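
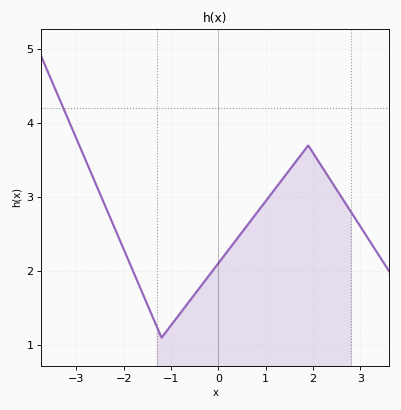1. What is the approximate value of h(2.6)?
3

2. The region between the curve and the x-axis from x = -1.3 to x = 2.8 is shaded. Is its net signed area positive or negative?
positive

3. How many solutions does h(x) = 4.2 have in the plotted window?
1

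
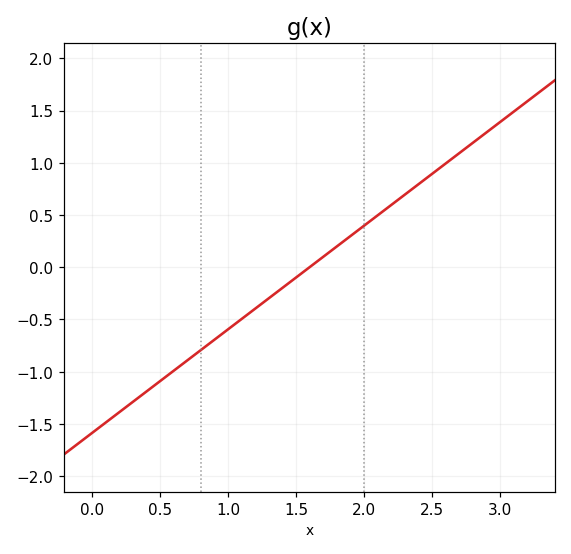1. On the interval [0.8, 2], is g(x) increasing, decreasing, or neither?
increasing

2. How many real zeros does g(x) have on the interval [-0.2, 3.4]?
1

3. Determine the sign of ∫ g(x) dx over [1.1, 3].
positive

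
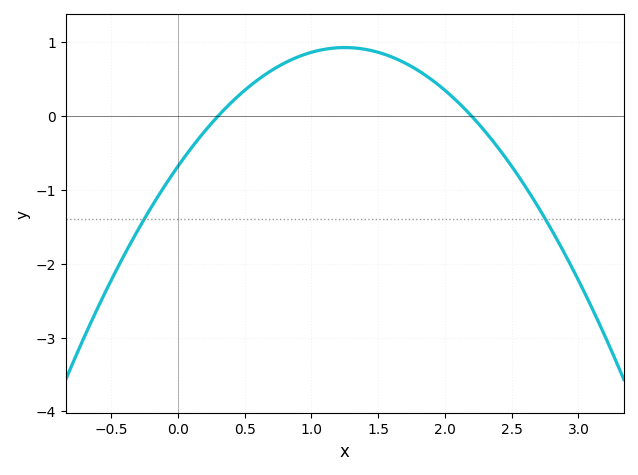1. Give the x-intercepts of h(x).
0.3, 2.2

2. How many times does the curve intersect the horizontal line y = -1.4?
2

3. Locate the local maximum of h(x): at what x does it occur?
1.25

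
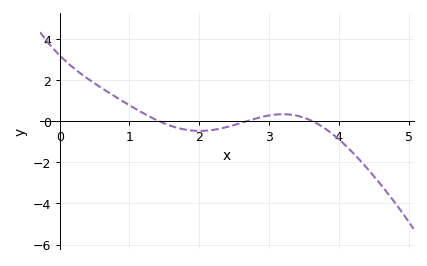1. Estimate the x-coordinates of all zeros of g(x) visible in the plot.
1.43, 2.67, 3.63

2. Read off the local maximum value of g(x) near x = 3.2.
0.347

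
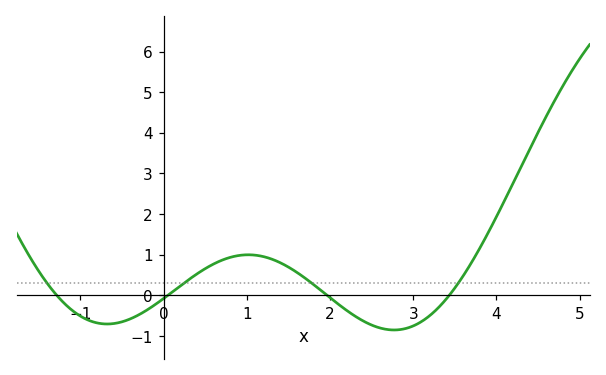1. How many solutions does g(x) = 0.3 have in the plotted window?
4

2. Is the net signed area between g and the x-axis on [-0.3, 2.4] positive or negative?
positive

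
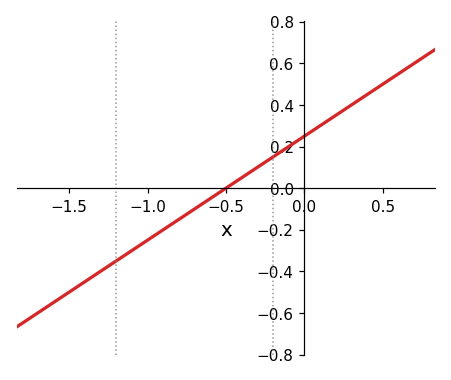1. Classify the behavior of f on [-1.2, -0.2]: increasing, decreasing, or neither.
increasing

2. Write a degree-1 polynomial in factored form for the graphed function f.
y = 0.5(x + 0.5)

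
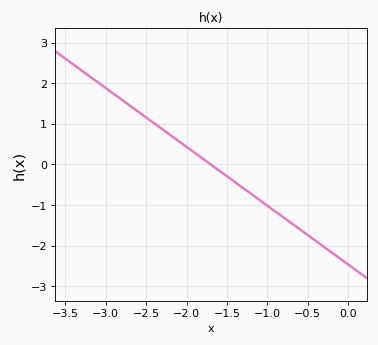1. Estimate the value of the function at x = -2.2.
0.725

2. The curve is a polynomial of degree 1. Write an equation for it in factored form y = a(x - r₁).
y = -1.45(x + 1.7)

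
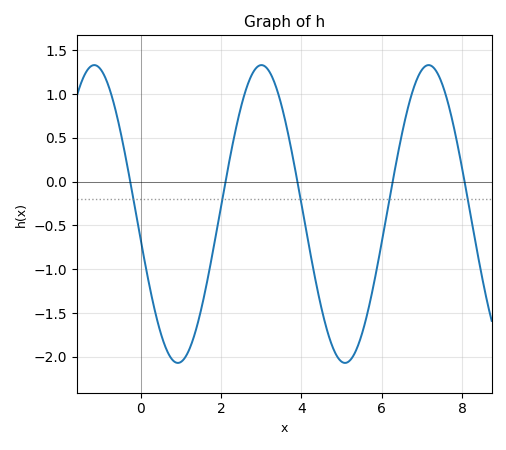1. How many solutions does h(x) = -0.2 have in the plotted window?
5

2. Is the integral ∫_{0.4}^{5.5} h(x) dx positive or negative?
negative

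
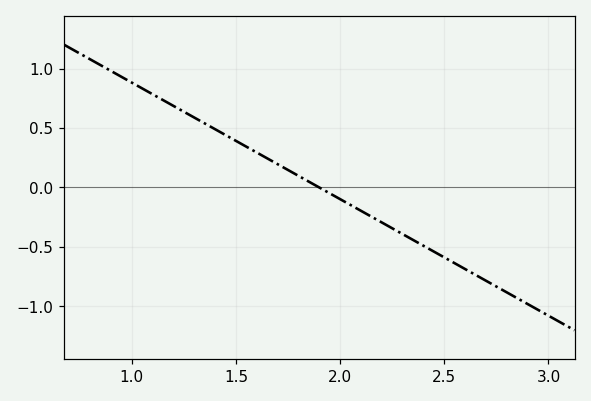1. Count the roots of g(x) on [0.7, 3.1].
1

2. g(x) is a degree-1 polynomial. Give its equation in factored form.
y = -0.98(x - 1.9)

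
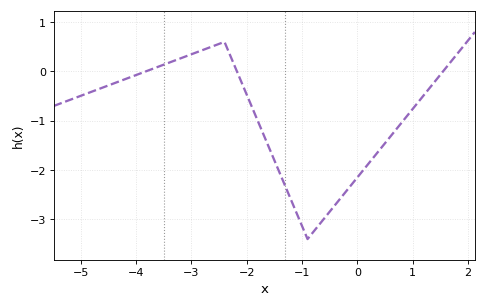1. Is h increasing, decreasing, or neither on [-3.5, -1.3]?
neither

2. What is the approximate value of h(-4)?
-0.1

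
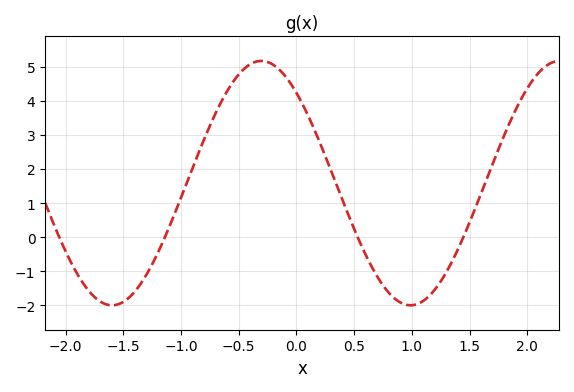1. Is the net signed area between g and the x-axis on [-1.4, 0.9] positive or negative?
positive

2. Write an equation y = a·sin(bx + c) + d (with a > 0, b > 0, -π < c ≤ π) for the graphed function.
y = 3.59sin(2.43x + 2.31) + 1.59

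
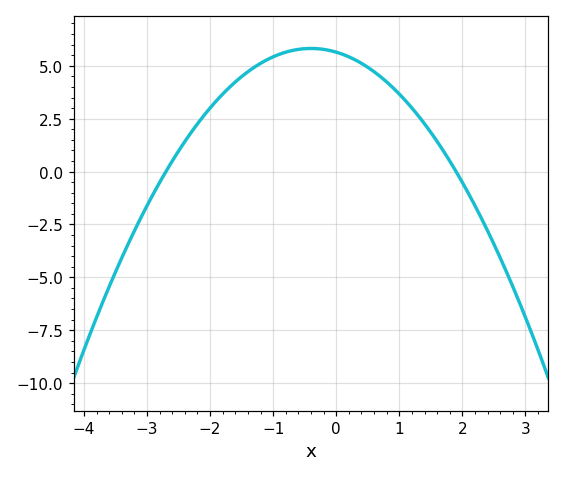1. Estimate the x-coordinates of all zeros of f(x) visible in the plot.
-2.7, 1.9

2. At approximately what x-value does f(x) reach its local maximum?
-0.4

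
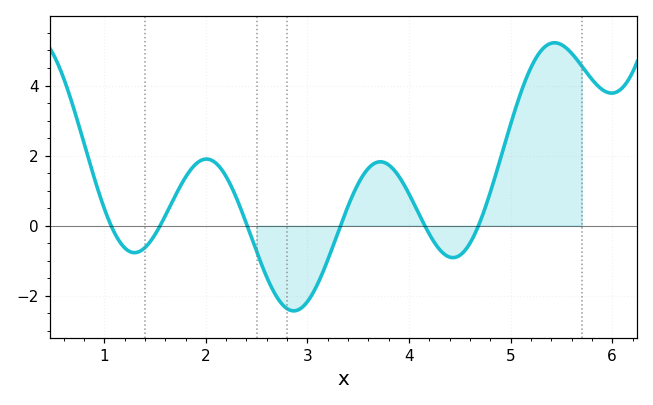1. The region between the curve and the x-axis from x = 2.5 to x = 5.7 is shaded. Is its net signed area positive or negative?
positive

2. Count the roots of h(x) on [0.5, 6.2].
6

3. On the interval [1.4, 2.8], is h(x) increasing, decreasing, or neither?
neither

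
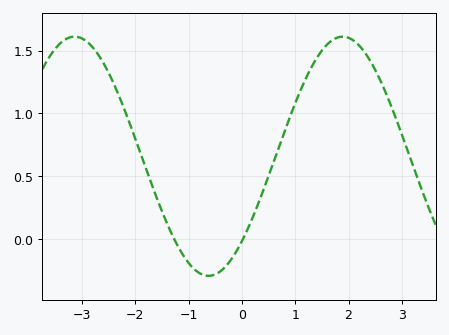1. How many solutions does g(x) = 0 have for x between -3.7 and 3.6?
2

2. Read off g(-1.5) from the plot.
0.2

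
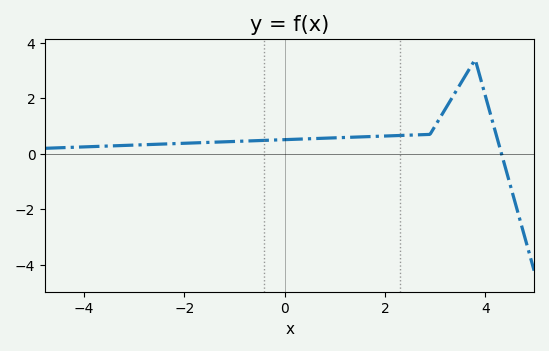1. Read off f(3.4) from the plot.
2.2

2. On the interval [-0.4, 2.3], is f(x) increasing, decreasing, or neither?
increasing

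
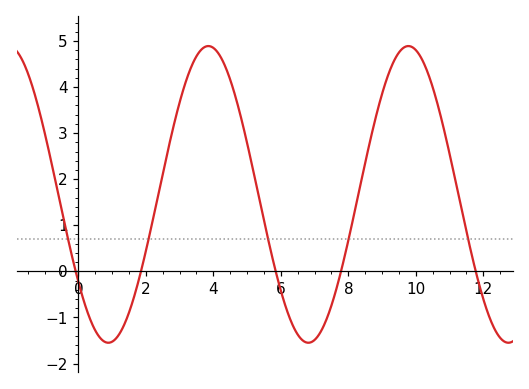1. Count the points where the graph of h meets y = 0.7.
5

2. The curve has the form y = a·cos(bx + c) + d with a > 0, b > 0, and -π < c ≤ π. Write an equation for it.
y = 3.22cos(1.1x + 2.2) + 1.67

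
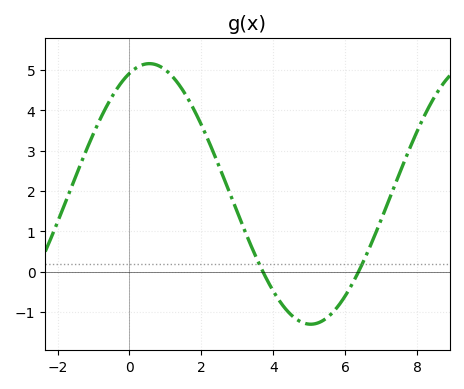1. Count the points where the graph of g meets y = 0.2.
2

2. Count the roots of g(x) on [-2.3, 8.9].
2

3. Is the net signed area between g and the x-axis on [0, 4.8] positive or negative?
positive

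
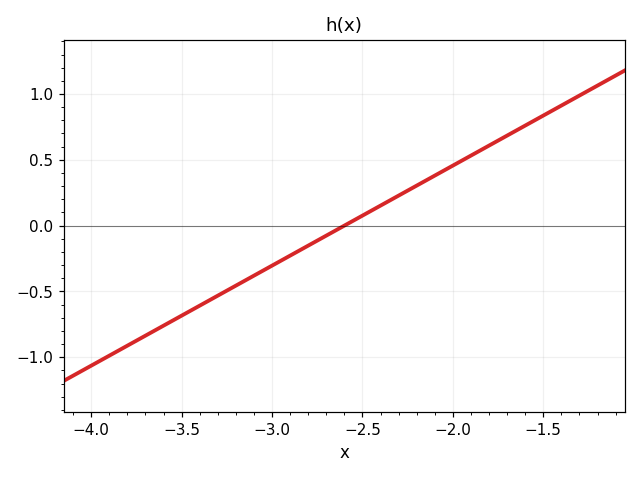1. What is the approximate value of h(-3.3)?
-0.55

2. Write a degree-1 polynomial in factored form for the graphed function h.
y = 0.76(x + 2.6)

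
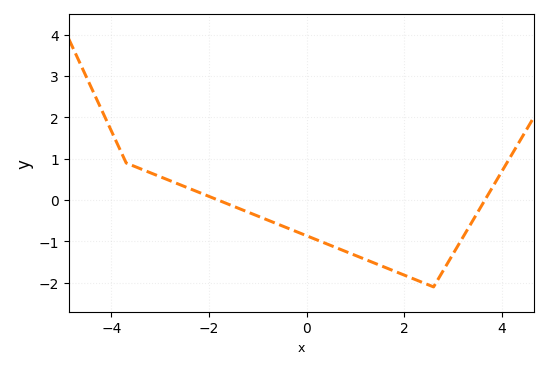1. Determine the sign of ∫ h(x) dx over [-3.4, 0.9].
negative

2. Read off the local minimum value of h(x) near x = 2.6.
-2.1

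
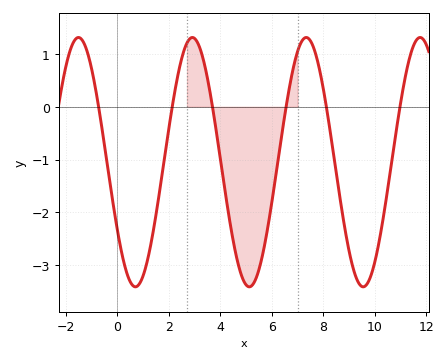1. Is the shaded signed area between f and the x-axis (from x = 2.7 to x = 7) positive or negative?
negative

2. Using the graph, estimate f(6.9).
0.9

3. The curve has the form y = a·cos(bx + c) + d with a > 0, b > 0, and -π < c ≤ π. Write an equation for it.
y = 2.36cos(1.4x + 2.2) - 1.05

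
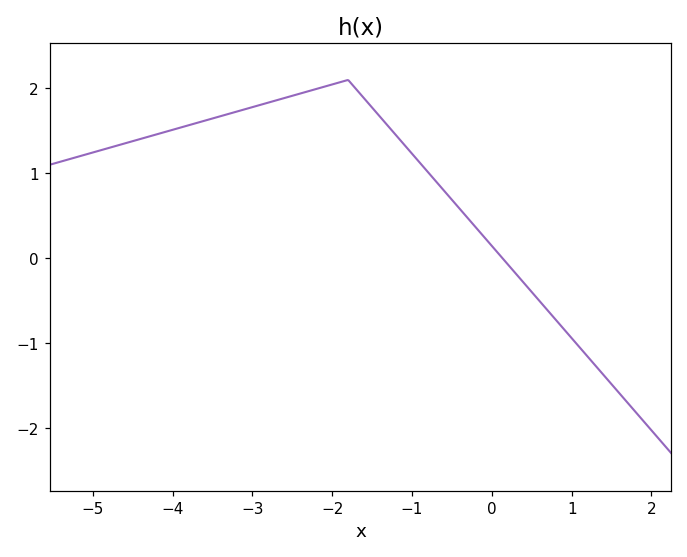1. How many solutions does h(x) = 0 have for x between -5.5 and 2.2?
1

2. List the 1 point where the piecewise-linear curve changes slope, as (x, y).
(-1.8, 2.1)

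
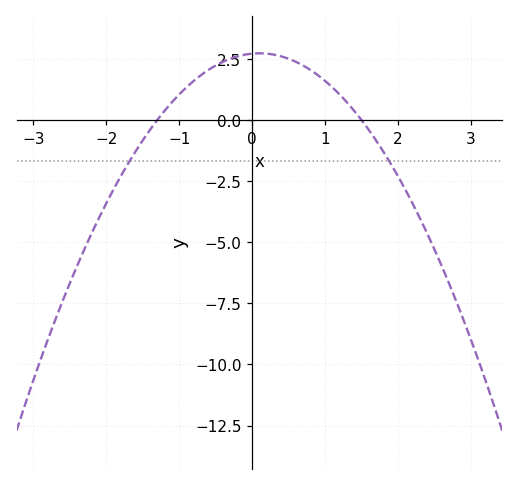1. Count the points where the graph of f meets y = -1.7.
2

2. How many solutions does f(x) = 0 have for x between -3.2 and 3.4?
2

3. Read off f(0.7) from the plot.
2.22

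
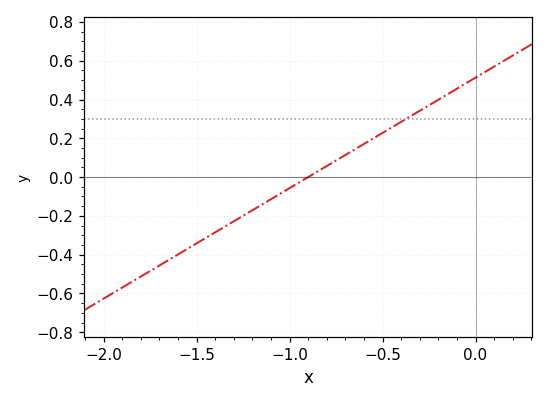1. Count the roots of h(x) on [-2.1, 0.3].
1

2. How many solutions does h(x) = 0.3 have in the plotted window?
1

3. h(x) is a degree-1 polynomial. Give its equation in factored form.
y = 0.57(x + 0.9)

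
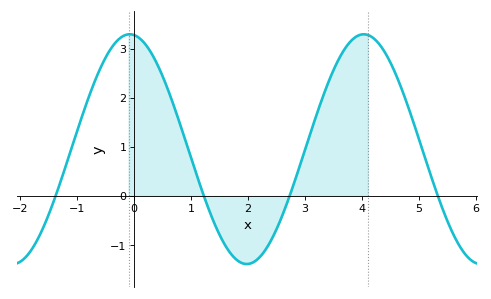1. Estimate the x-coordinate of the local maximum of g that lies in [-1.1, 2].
-0.077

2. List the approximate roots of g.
-1.38, 1.22, 2.73, 5.33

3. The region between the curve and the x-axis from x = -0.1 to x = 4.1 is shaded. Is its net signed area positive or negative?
positive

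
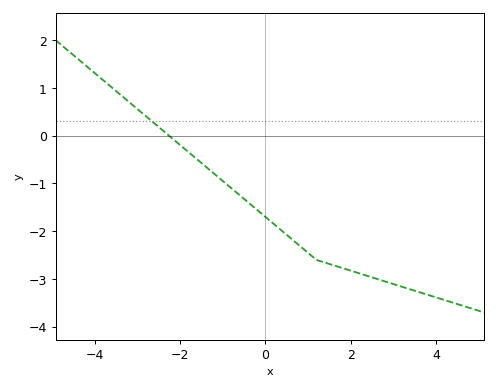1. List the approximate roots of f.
-2.2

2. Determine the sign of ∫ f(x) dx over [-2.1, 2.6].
negative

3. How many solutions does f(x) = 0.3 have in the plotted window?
1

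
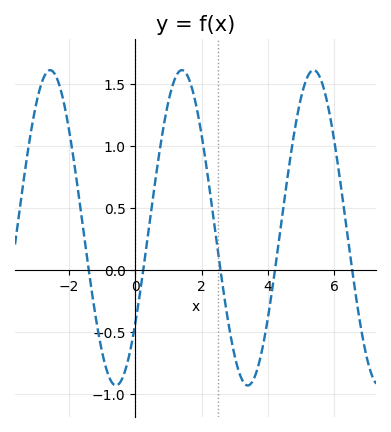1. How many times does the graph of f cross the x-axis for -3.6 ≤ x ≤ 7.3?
5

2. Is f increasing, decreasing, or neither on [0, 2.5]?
neither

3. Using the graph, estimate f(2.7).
-0.25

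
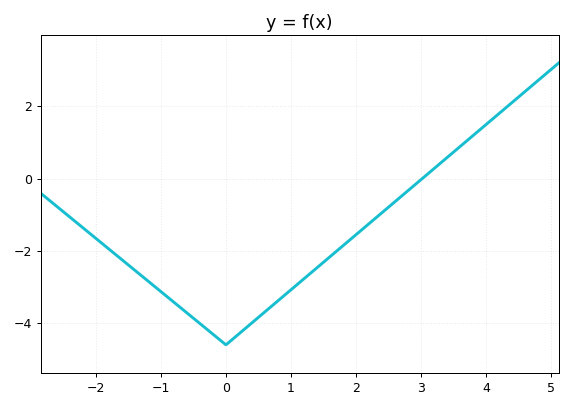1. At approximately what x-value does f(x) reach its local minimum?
0.001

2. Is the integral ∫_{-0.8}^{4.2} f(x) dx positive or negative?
negative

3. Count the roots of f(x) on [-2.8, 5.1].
1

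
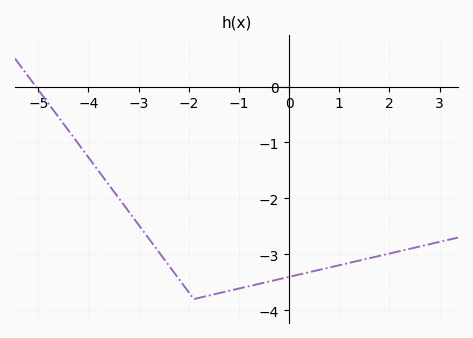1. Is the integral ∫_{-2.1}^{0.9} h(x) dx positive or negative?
negative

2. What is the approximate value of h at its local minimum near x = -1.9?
-3.8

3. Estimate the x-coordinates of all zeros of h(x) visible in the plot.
-5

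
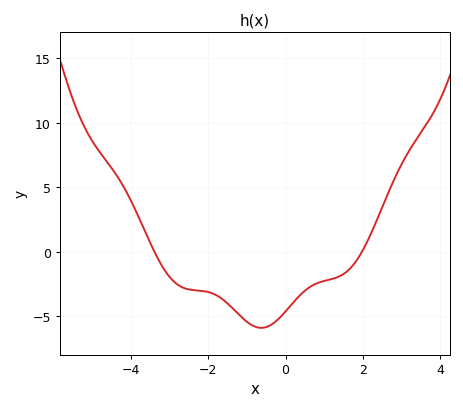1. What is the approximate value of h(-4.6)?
7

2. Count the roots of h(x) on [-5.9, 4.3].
2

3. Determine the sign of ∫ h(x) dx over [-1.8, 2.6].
negative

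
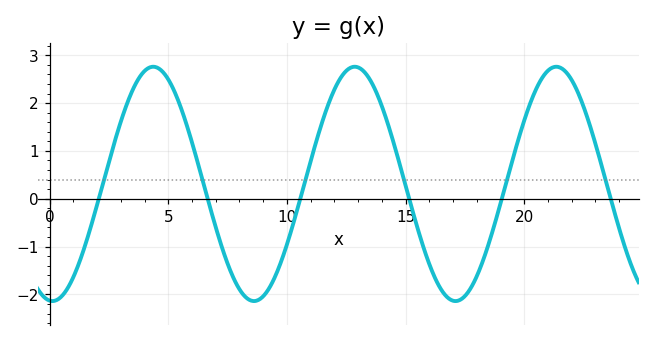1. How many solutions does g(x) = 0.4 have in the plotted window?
6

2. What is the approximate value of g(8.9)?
-2.1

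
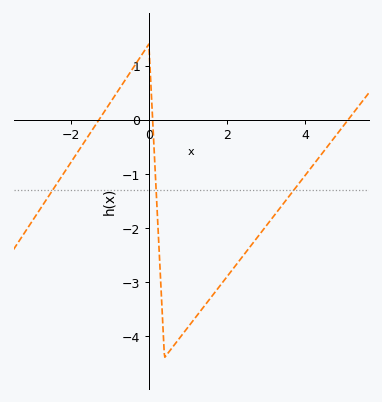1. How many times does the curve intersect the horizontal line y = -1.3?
3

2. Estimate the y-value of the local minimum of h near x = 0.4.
-4.4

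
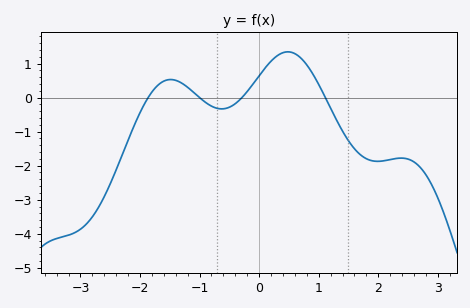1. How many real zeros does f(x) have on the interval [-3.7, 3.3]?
4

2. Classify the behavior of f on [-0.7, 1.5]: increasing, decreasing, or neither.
neither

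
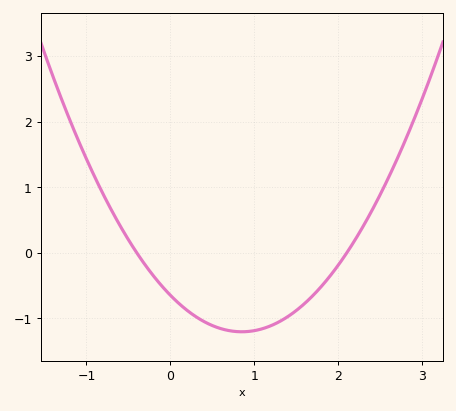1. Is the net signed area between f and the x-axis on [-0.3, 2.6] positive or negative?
negative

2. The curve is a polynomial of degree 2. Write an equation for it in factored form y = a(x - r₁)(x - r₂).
y = 0.77(x + 0.4)(x - 2.1)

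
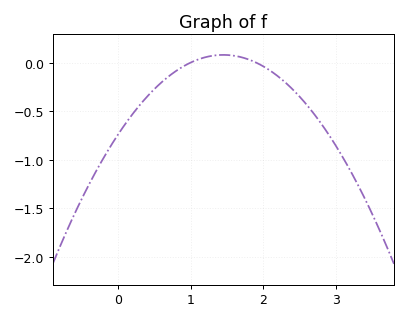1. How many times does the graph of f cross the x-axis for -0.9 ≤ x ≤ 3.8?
2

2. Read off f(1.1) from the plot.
0.031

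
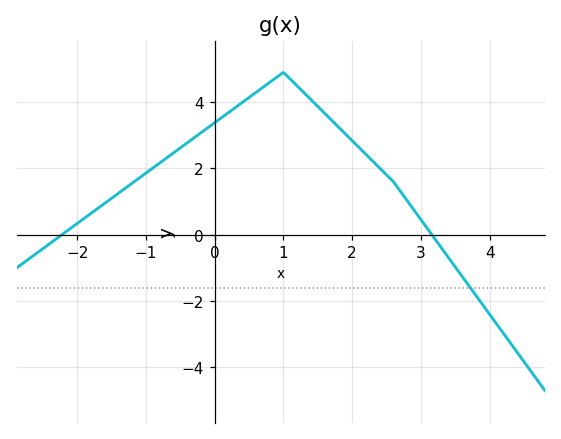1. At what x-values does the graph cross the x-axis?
-2.22, 3.16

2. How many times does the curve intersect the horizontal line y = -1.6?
1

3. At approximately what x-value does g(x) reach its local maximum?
1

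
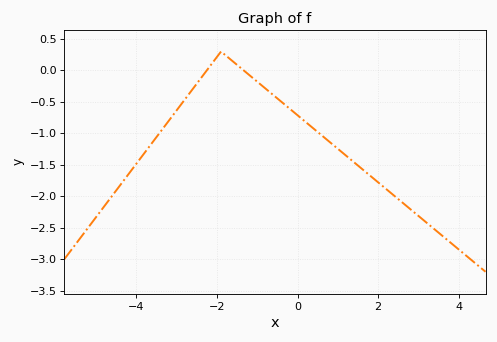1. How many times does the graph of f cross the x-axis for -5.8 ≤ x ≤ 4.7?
2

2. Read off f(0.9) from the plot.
-1.19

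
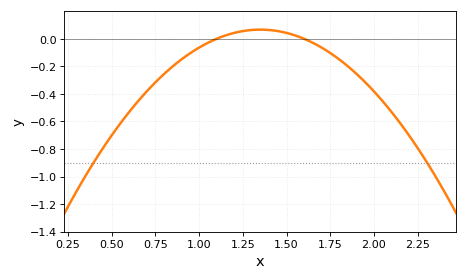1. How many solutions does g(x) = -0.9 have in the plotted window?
2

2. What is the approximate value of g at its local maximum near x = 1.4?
0.066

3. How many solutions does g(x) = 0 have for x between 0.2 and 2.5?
2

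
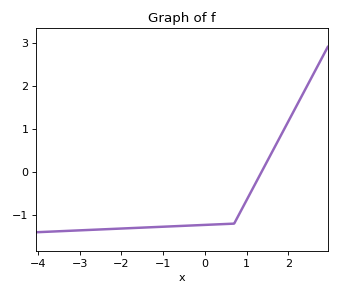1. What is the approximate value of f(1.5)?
0.264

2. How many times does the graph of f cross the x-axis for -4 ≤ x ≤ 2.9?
1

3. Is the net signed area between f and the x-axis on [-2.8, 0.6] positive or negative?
negative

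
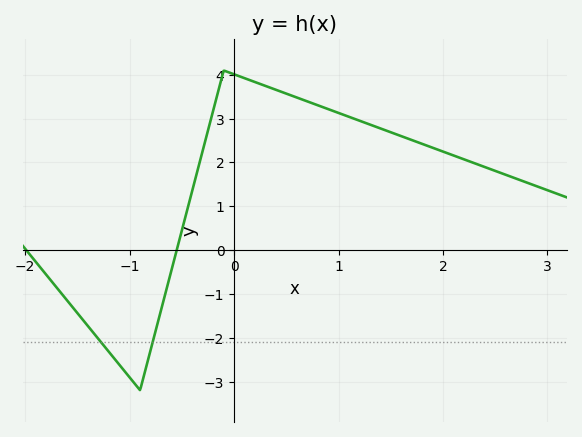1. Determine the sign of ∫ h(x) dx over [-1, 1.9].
positive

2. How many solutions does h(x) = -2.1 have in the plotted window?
2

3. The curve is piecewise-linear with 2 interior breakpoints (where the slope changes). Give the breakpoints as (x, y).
(-0.9, -3.2); (-0.1, 4.1)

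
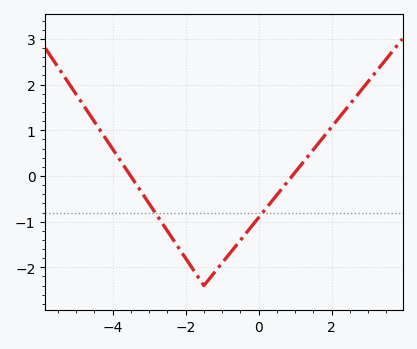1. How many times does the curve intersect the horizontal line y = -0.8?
2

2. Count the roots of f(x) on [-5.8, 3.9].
2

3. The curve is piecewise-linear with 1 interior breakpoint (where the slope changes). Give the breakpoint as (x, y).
(-1.5, -2.4)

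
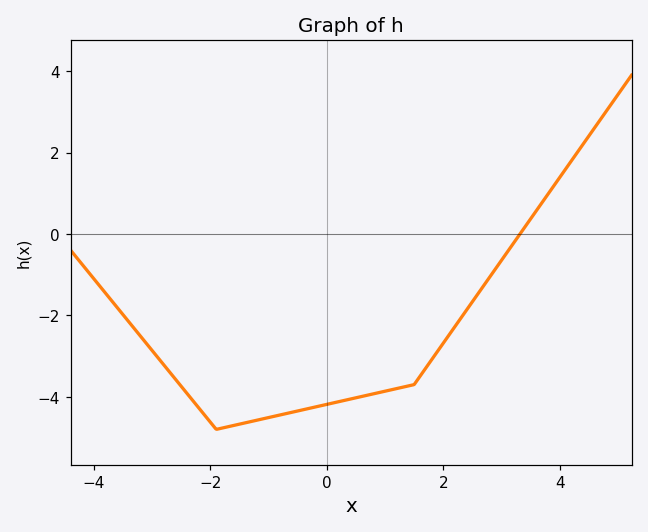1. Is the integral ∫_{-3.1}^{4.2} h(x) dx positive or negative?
negative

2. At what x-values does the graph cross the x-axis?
3.4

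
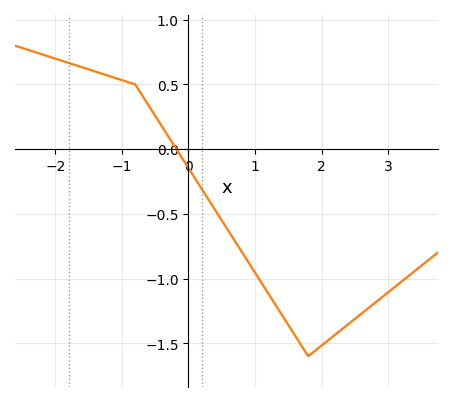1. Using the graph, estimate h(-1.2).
0.55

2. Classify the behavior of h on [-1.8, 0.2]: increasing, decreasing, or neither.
decreasing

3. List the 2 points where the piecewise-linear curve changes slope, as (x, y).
(-0.8, 0.5); (1.8, -1.6)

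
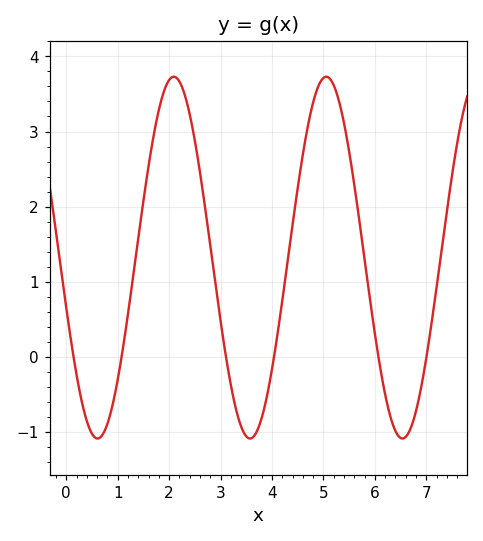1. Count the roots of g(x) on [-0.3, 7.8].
6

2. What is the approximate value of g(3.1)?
0.024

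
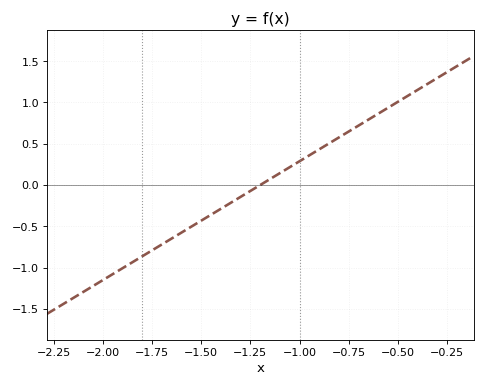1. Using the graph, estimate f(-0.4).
1.15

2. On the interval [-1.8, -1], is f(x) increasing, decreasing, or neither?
increasing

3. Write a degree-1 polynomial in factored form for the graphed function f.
y = 1.44(x + 1.2)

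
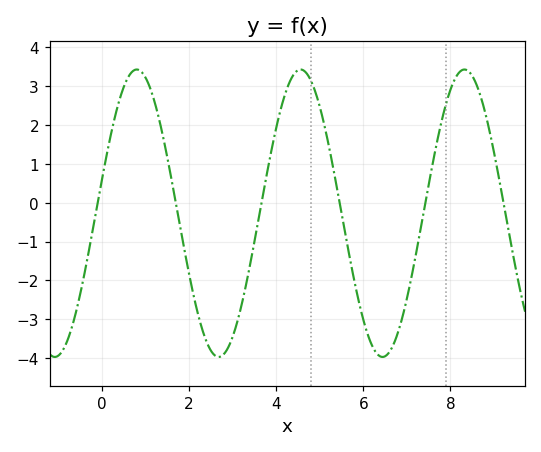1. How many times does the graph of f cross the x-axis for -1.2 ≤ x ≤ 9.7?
6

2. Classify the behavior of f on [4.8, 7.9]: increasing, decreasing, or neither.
neither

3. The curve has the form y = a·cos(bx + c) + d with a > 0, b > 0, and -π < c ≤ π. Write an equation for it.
y = 3.7cos(1.7x - 1.3) - 0.27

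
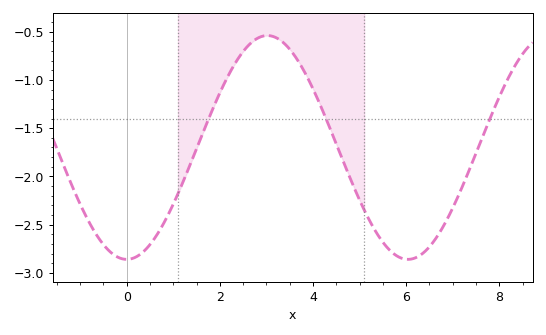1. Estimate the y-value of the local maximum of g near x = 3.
-0.54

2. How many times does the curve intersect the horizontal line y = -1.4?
3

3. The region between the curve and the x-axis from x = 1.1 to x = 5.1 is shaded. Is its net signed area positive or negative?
negative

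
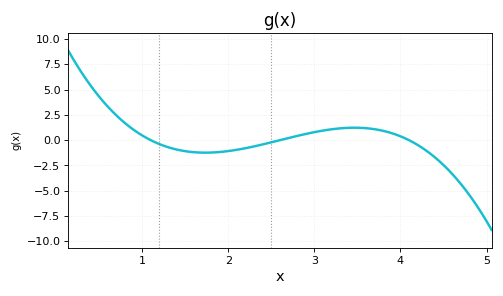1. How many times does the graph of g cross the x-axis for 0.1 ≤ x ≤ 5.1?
3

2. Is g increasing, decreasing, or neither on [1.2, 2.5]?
neither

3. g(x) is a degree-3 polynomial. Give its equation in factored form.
y = -0.95(x - 1.1)(x - 2.6)(x - 4.1)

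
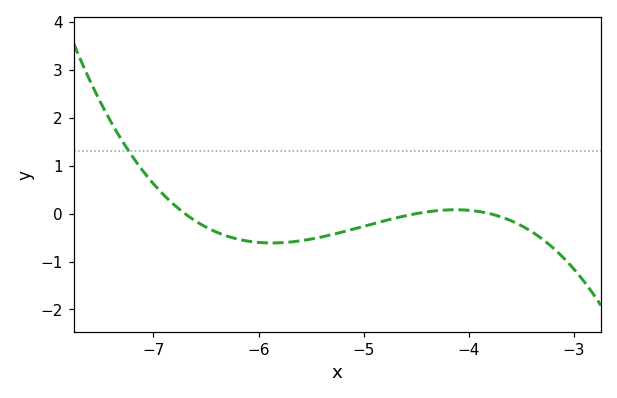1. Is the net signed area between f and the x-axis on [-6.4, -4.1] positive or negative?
negative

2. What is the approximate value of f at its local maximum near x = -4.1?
0.082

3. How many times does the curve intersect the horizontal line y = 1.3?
1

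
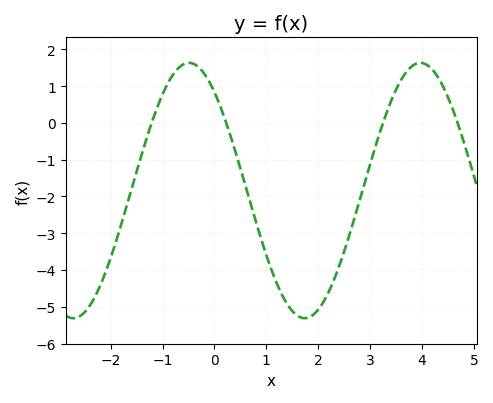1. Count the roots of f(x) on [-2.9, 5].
4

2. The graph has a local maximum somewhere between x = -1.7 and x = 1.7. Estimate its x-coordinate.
-0.4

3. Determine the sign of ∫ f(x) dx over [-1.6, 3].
negative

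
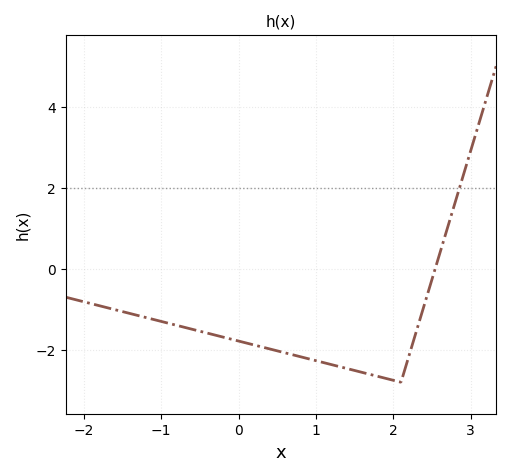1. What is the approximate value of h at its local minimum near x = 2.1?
-2.8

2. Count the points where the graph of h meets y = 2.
1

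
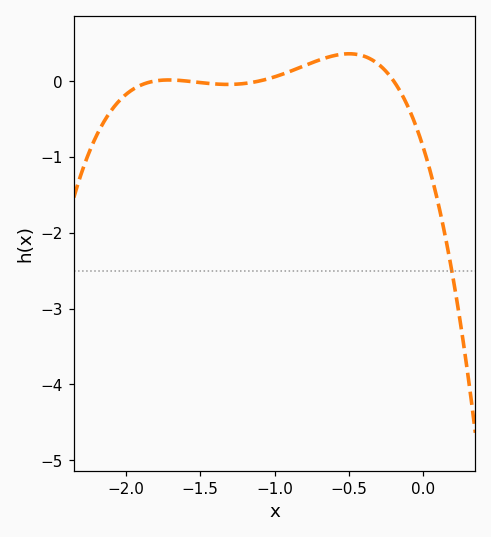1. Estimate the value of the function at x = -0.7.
0.275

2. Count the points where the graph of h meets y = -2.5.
1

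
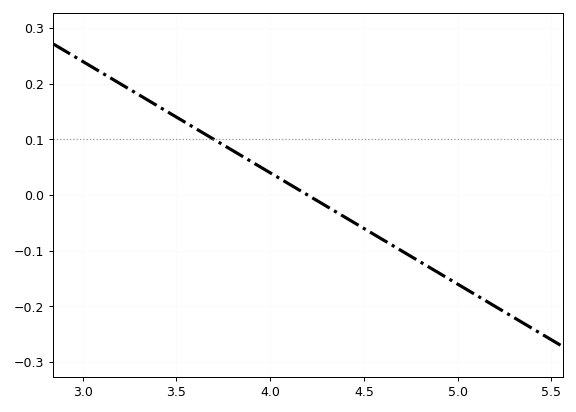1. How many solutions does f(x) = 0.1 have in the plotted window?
1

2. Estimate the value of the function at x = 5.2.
-0.2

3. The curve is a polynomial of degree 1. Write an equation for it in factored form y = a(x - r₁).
y = -0.2(x - 4.2)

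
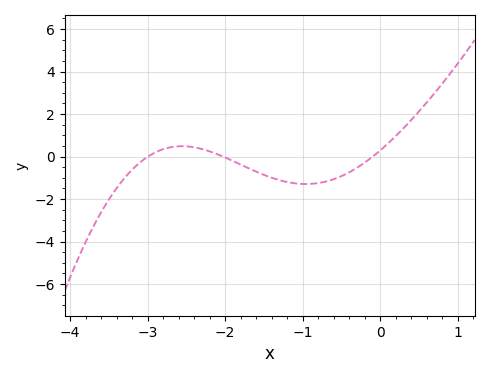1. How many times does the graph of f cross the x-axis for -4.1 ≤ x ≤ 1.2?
3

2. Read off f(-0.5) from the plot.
-1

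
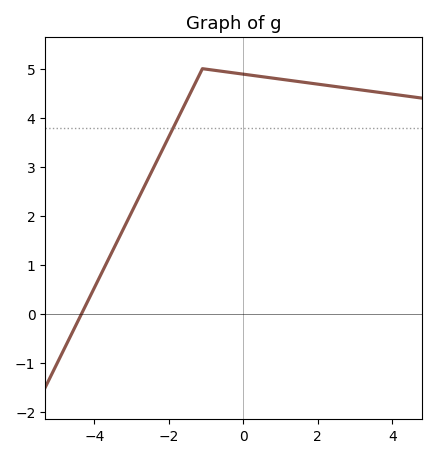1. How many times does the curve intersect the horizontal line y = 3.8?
1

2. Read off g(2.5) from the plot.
4.6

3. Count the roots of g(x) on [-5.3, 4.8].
1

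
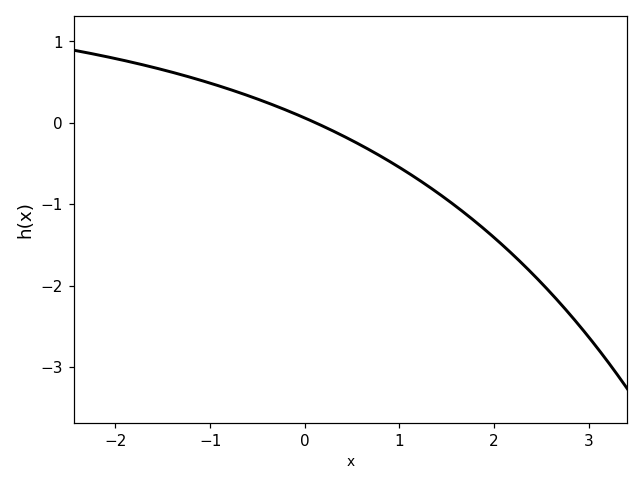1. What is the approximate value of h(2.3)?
-1.73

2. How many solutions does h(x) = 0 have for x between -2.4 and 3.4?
1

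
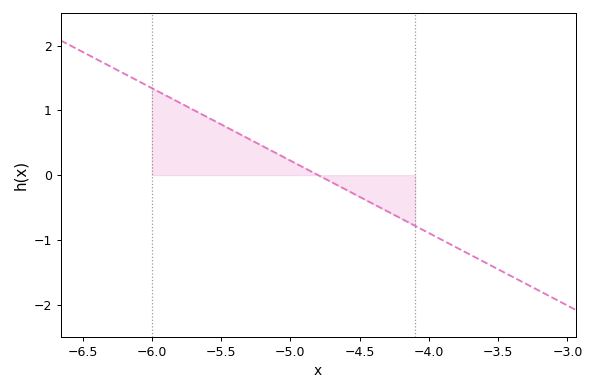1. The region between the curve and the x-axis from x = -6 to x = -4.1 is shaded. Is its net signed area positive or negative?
positive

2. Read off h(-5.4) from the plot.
0.7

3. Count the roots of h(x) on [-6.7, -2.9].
1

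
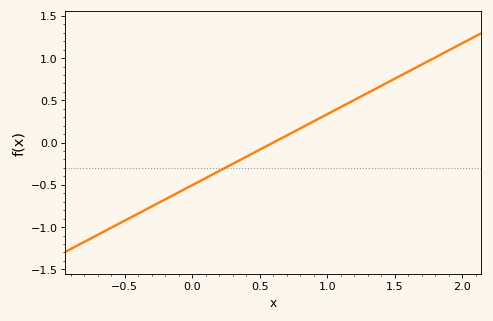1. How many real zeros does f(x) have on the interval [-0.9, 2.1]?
1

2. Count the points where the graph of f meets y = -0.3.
1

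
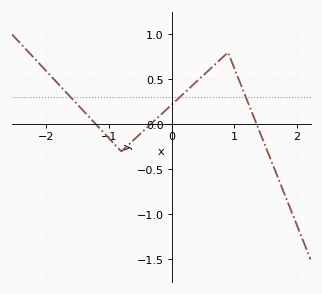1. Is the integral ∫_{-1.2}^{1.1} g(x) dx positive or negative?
positive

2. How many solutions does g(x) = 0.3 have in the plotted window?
3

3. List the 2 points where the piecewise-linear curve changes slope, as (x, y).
(-0.8, -0.3); (0.9, 0.8)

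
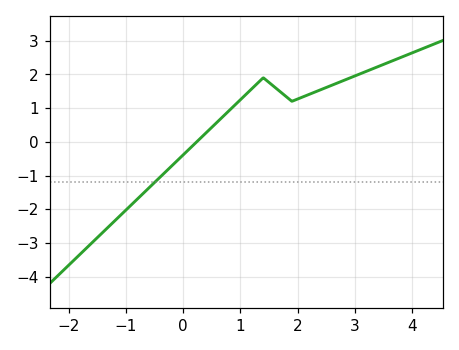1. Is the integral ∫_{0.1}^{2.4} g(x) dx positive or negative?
positive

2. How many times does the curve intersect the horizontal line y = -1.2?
1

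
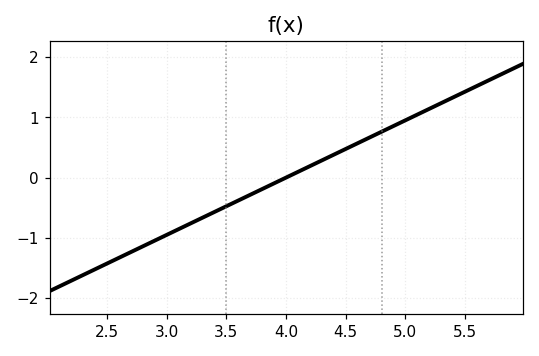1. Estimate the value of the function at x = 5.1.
1.04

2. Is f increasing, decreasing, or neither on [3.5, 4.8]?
increasing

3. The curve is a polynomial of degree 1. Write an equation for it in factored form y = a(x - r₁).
y = 0.95(x - 4)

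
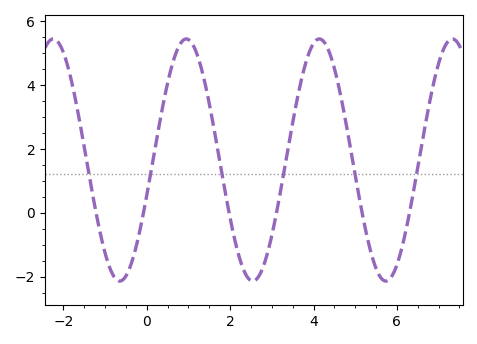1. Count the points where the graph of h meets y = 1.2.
6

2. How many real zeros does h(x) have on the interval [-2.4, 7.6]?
6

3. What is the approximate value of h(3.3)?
1.34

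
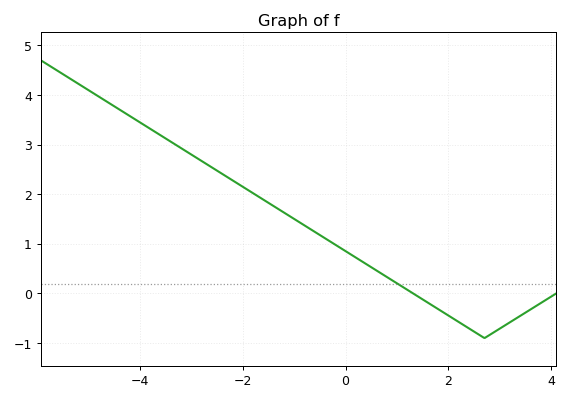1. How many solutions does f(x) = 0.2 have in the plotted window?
1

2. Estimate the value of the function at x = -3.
2.8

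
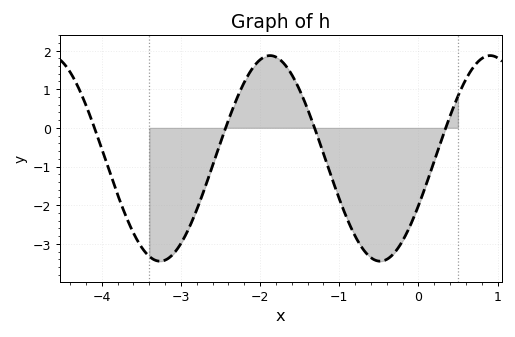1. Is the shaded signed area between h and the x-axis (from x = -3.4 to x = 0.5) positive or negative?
negative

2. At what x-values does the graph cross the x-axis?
-4.09, -2.43, -1.31, 0.345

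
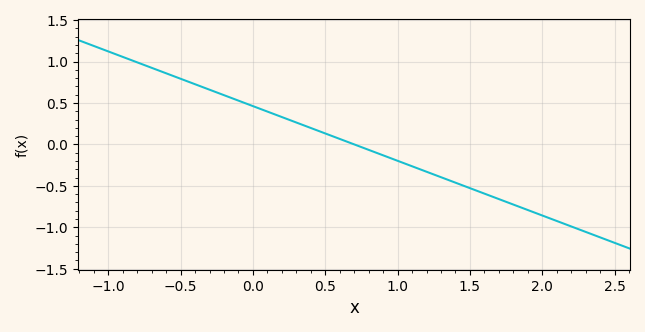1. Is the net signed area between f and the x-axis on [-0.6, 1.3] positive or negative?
positive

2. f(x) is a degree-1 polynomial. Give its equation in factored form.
y = -0.66(x - 0.7)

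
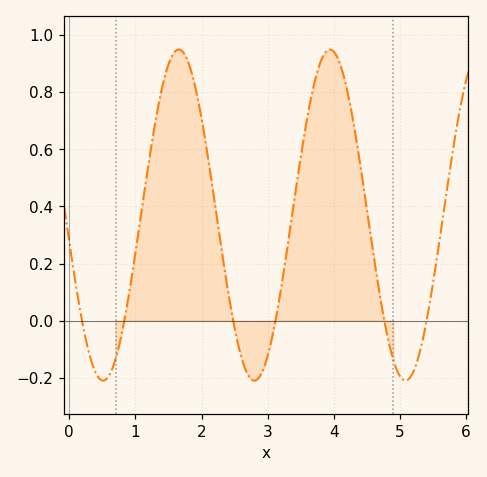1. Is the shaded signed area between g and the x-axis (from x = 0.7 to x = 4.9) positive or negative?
positive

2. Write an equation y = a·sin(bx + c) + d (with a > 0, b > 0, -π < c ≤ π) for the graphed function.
y = 0.58sin(2.8x - 3) + 0.37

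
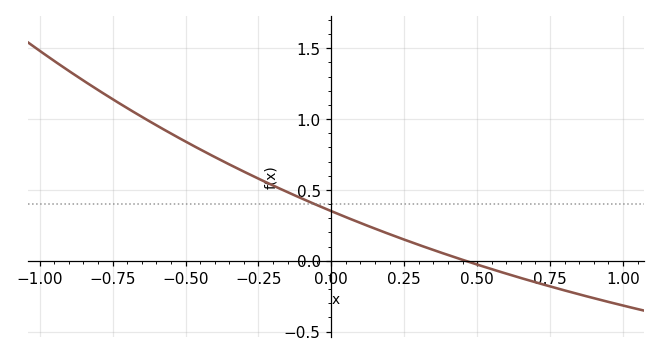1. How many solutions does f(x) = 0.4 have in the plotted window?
1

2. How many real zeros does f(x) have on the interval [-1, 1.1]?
1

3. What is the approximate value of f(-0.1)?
0.438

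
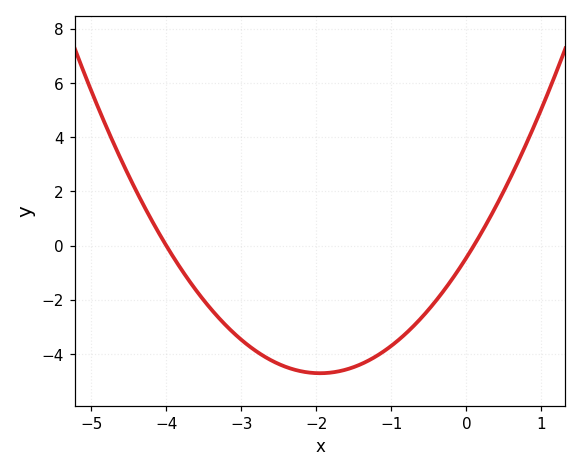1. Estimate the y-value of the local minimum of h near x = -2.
-4.8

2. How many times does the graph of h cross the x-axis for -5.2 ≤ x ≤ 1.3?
2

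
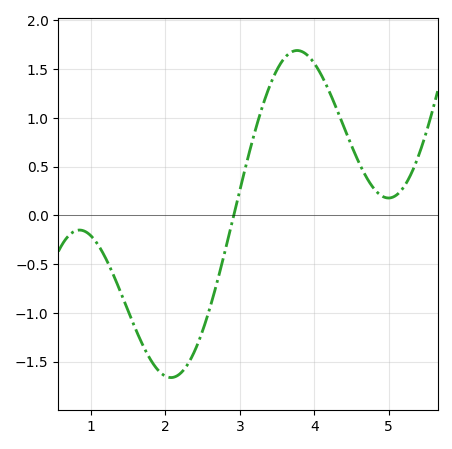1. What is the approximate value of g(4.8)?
0.276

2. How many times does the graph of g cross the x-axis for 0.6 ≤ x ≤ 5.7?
1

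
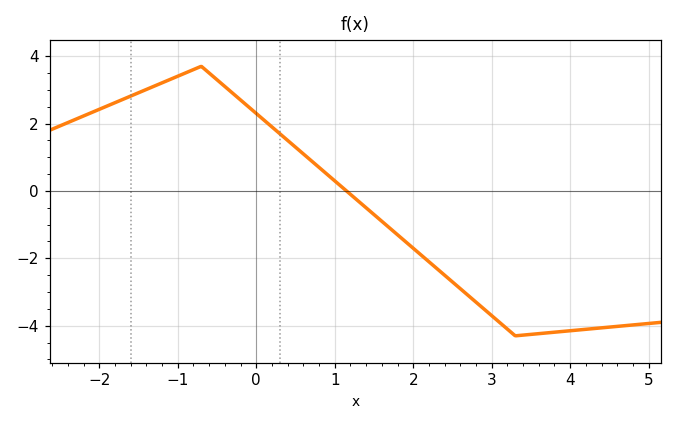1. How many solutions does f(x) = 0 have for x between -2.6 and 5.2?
1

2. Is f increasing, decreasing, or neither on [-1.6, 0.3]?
neither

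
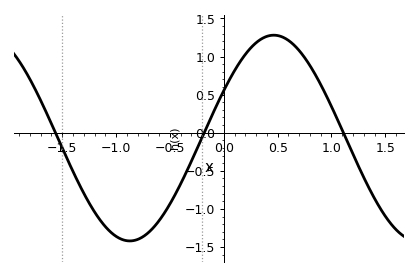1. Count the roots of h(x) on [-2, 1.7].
3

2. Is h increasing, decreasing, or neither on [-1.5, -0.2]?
neither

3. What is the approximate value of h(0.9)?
0.632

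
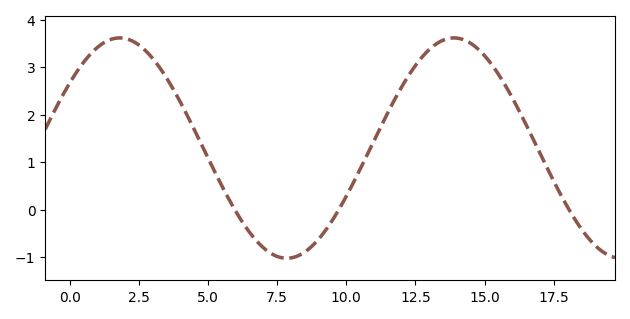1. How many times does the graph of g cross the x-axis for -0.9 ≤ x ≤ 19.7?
3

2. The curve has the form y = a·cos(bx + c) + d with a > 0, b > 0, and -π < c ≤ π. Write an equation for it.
y = 2.32cos(0.52x - 0.94) + 1.3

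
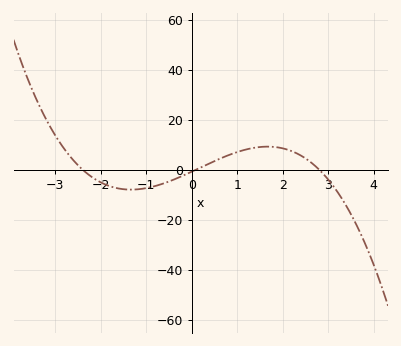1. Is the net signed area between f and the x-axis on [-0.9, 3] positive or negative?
positive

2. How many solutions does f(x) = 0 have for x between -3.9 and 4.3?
3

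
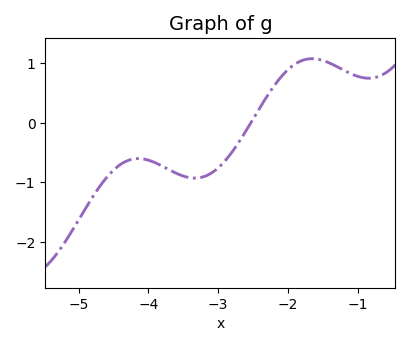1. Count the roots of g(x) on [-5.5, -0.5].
1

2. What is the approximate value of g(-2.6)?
-0.135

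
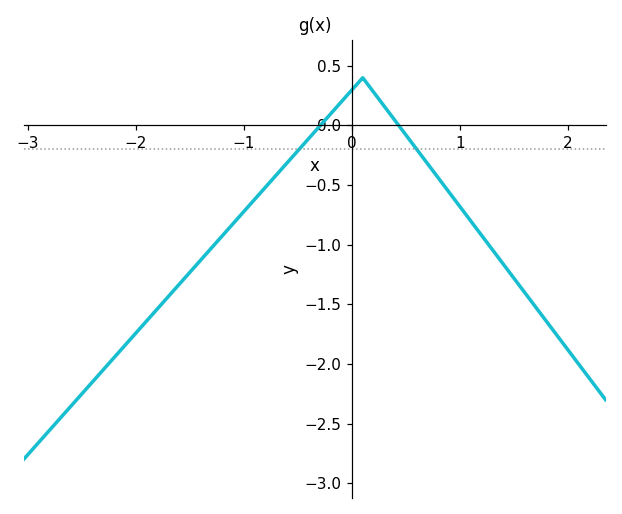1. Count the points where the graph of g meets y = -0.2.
2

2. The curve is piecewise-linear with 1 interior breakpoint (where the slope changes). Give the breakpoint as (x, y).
(0.1, 0.4)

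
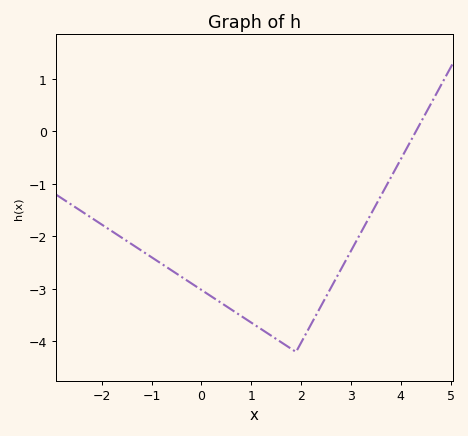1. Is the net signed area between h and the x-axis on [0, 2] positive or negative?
negative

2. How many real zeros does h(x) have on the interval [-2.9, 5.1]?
1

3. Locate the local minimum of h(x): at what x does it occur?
1.8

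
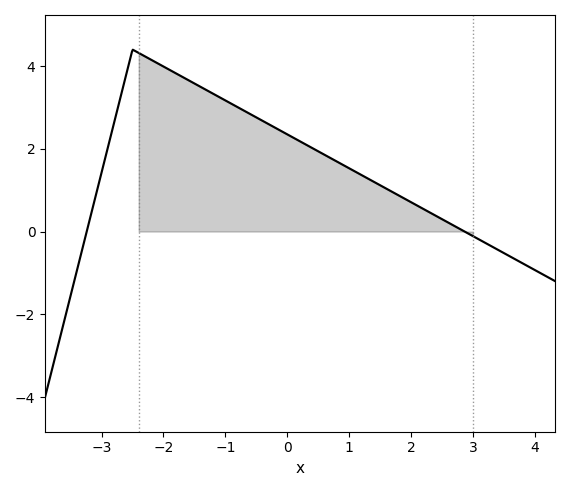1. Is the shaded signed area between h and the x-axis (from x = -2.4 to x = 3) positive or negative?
positive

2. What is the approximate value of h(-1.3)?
3.42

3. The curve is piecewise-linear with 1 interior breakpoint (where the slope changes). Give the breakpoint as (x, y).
(-2.5, 4.4)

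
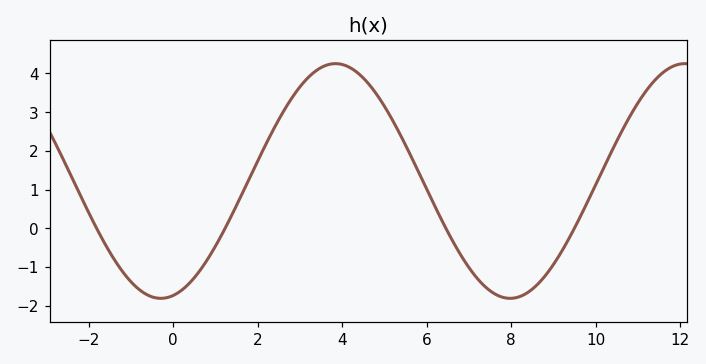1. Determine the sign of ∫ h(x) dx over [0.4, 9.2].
positive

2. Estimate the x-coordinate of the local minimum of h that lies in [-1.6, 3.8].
-0.291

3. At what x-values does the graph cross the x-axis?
-1.81, 1.23, 6.46, 9.5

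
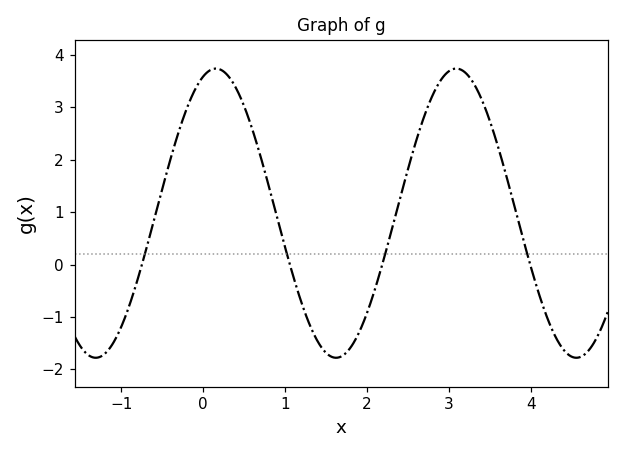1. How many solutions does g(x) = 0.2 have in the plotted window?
4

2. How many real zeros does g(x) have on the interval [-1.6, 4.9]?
4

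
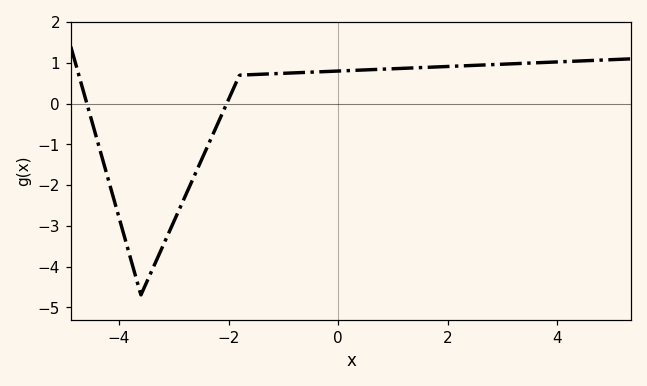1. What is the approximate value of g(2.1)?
0.918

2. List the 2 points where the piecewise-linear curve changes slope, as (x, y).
(-3.6, -4.7); (-1.8, 0.7)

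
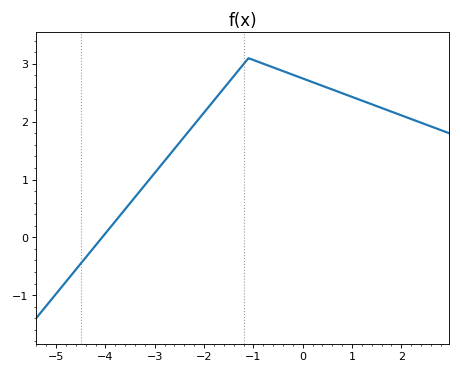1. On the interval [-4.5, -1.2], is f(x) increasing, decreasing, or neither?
increasing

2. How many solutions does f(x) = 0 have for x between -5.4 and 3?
1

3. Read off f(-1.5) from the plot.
2.68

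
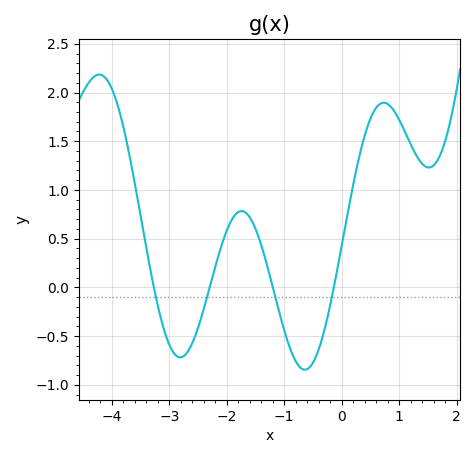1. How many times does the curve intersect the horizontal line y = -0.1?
4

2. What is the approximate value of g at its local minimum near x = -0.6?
-0.845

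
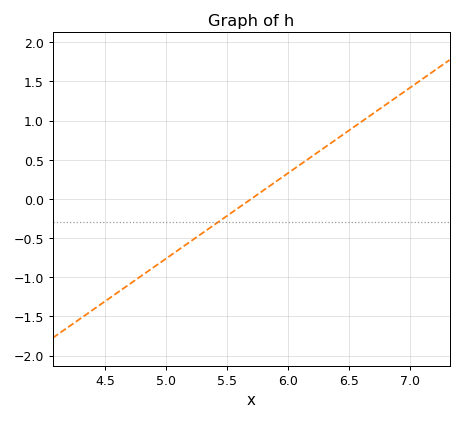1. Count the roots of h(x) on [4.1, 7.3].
1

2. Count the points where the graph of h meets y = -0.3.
1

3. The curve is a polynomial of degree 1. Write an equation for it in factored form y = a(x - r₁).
y = 1.09(x - 5.7)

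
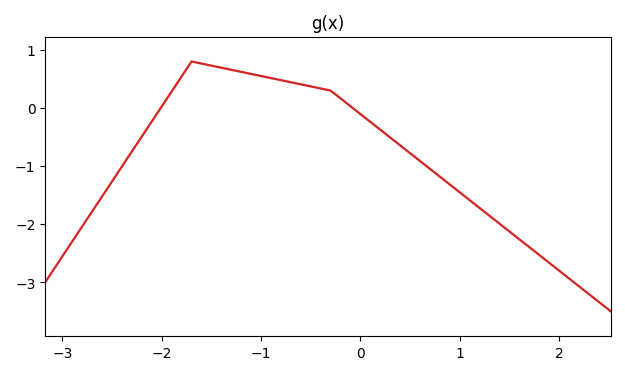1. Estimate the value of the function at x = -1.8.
0.5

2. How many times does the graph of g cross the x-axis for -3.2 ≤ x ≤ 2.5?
2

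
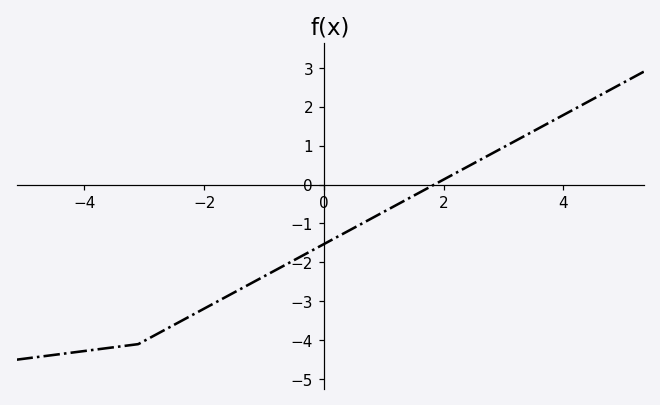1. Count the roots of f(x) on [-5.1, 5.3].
1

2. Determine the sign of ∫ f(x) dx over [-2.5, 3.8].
negative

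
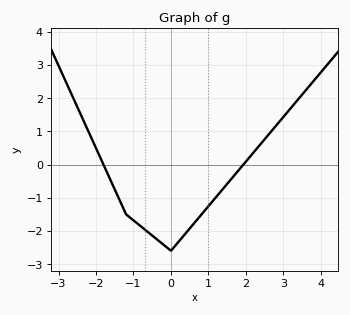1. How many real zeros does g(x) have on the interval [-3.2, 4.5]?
2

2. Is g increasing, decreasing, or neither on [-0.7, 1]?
neither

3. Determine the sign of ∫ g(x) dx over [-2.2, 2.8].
negative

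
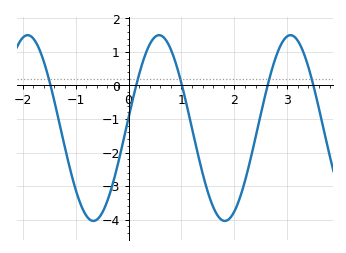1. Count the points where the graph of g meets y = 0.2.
5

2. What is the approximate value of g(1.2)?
-1.3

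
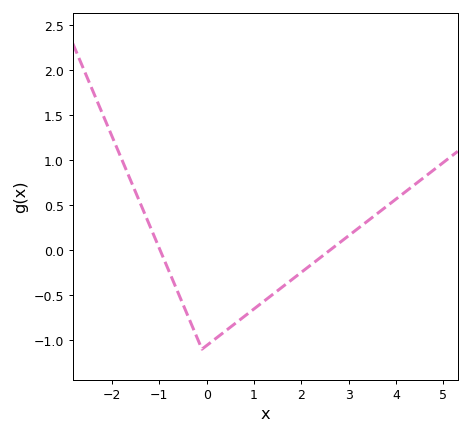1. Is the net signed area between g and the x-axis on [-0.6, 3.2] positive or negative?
negative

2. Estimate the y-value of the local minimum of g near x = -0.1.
-1.1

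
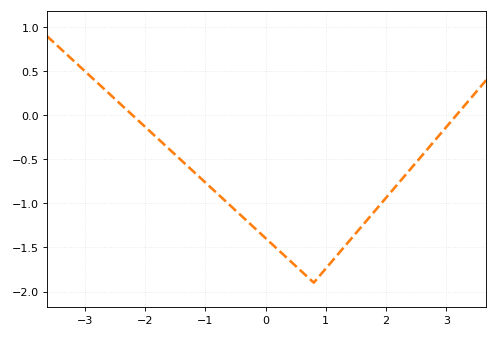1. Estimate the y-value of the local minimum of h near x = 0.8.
-1.9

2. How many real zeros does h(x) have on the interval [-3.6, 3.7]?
2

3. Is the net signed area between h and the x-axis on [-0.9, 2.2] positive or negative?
negative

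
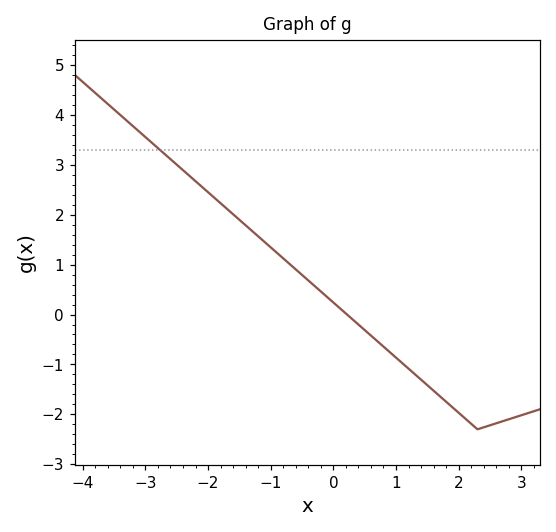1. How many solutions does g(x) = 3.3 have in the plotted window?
1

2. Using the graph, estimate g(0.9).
-0.753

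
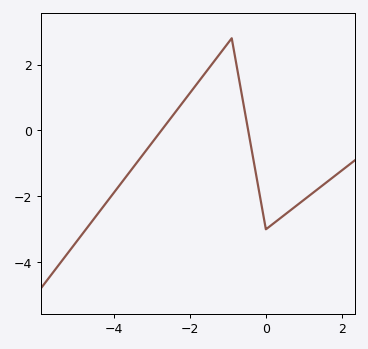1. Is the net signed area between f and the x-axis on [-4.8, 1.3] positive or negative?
negative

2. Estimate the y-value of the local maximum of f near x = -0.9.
2.8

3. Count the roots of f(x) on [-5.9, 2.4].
2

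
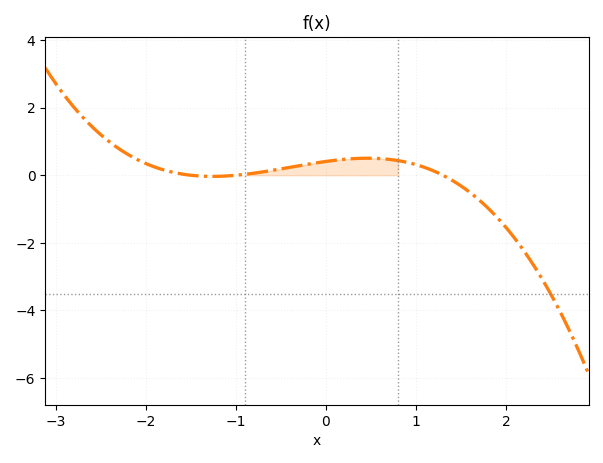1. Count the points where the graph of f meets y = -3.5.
1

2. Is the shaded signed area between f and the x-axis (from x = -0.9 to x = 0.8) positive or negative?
positive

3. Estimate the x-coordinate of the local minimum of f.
-1.3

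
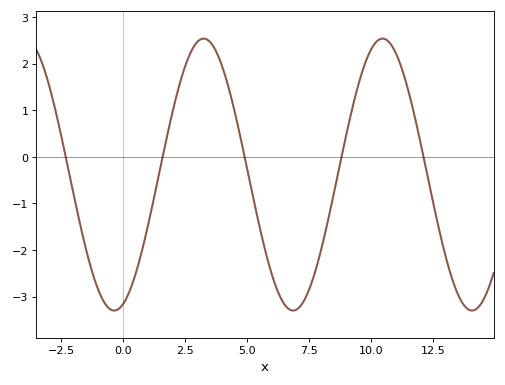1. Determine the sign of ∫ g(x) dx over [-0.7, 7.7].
negative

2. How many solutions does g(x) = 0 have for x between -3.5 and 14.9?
5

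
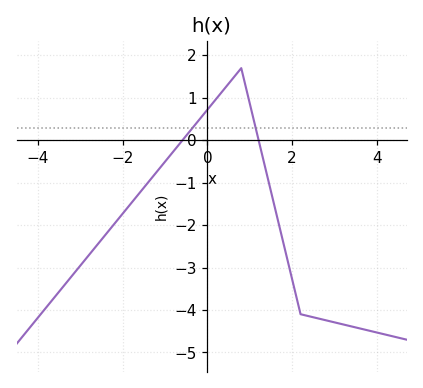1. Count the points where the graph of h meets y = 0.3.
2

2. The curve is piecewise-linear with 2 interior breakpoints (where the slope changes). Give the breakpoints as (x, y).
(0.8, 1.7); (2.2, -4.1)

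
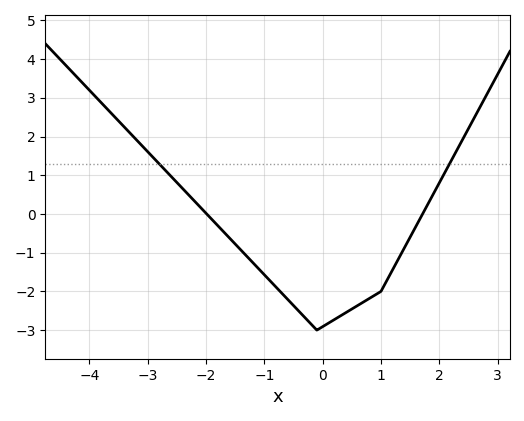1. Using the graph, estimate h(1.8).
0.242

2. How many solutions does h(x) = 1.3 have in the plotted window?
2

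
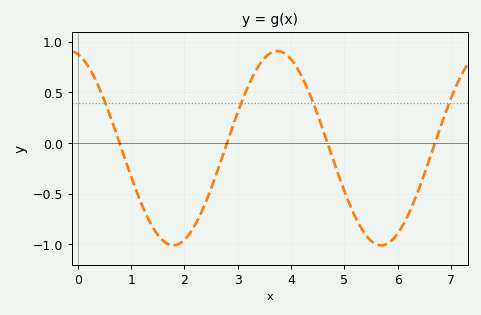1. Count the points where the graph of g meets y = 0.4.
4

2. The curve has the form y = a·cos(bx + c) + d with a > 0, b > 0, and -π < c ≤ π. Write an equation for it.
y = 0.96cos(1.6x + 0.26) - 0.05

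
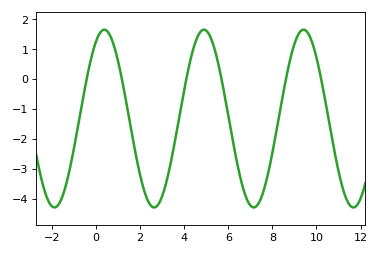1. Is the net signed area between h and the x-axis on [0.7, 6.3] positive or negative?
negative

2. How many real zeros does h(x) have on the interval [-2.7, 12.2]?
6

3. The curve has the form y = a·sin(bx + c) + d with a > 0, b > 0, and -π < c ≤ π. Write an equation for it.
y = 2.97sin(1.39x + 1.05) - 1.31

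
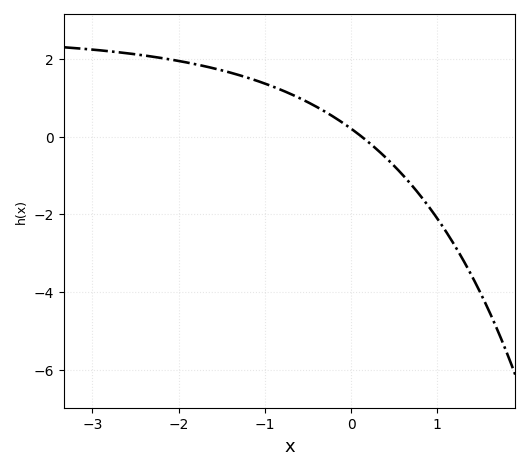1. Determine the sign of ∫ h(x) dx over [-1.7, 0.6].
positive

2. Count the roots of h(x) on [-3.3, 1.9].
1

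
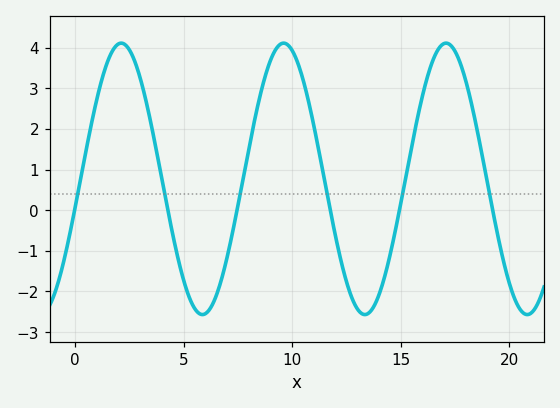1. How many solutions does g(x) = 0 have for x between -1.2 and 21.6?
6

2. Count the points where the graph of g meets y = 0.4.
6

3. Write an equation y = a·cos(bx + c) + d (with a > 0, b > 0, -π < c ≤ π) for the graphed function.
y = 3.34cos(0.84x - 1.78) + 0.77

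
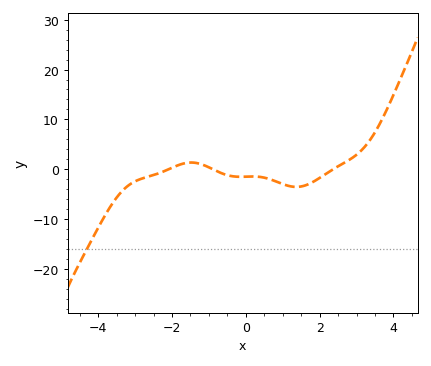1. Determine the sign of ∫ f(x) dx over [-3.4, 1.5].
negative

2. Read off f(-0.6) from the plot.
-1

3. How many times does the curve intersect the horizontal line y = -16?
1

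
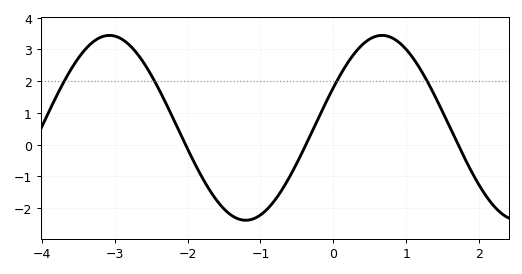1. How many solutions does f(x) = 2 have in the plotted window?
4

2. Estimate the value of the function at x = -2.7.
2.89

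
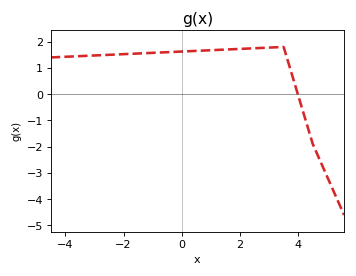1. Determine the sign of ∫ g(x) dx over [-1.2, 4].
positive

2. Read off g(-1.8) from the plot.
1.54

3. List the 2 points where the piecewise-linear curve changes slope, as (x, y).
(3.5, 1.8); (4.5, -1.9)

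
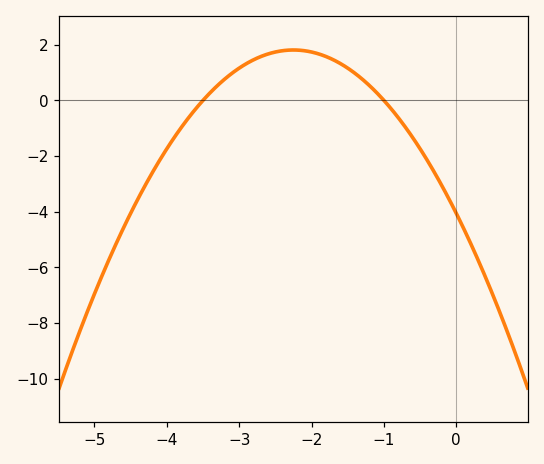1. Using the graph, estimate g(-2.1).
1.79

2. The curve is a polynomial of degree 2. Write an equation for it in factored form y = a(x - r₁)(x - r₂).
y = -1.16(x + 3.5)(x + 1)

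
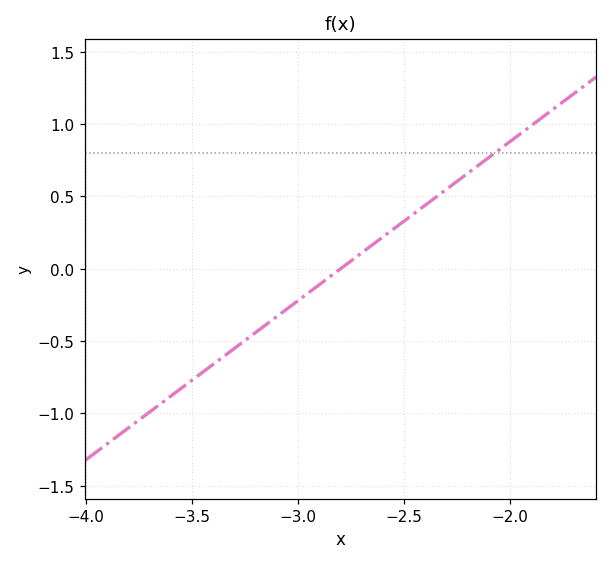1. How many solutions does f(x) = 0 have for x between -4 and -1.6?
1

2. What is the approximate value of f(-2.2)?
0.66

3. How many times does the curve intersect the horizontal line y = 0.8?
1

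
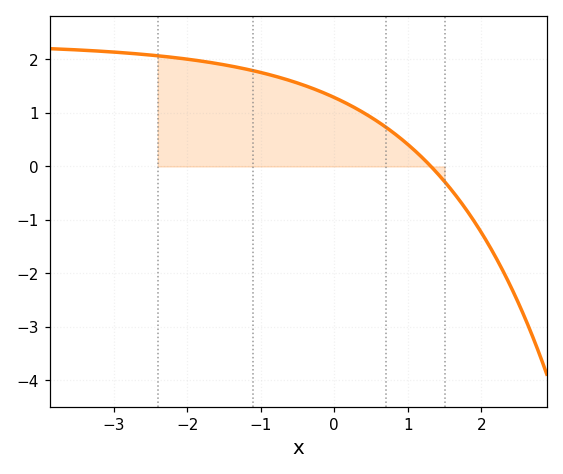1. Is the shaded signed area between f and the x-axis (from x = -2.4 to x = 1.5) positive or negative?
positive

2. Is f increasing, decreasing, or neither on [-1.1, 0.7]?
decreasing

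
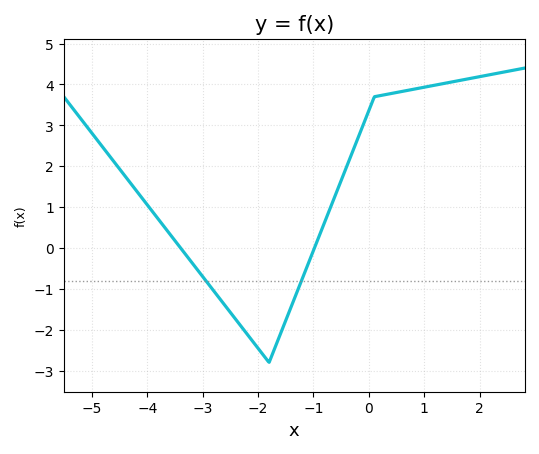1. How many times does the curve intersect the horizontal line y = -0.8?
2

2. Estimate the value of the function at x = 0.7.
3.85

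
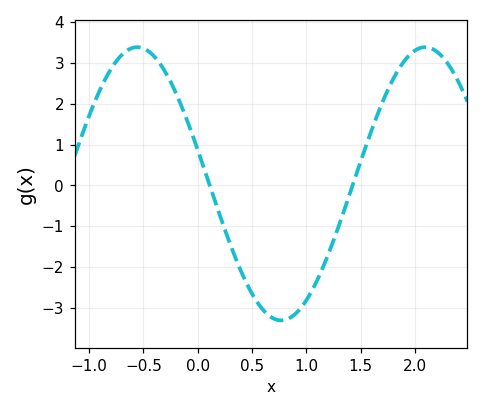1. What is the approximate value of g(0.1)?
0.1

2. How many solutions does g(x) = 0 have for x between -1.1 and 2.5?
2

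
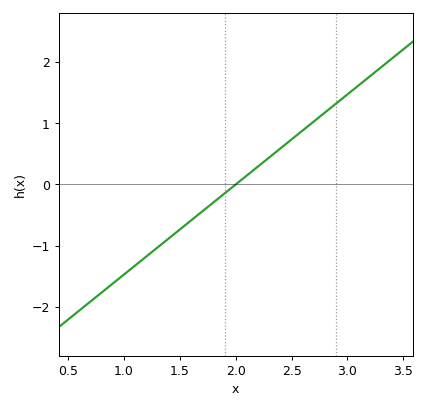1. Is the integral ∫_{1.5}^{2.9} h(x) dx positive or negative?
positive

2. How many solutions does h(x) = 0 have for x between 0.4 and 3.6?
1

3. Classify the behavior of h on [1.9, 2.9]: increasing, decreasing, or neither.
increasing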